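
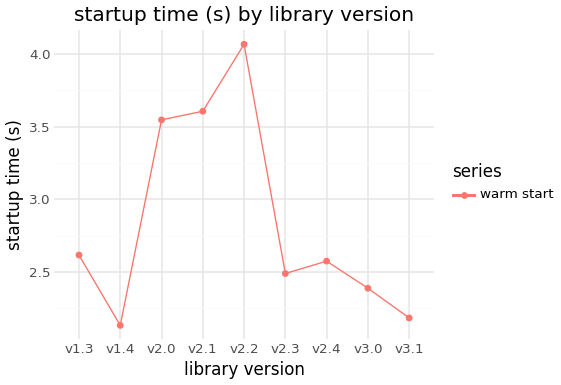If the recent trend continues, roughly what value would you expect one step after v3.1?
Last three: 2.6, 2.4, 2.2 → slope ≈ -0.2/step → next ≈ 2.

≈ 2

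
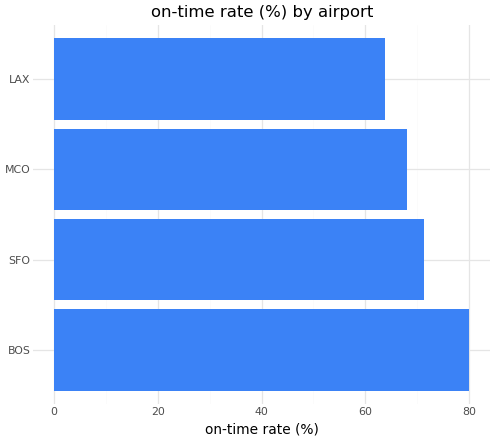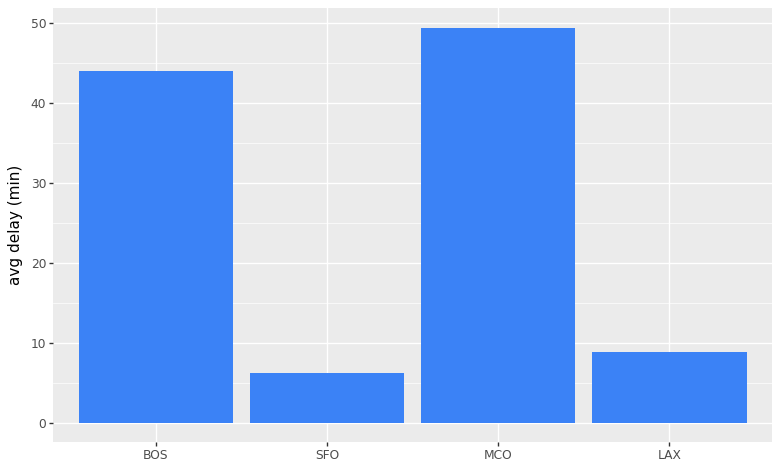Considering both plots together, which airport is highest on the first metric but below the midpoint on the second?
Chart 2 median avg delay (min) ≈ 25; below-median airports: SFO, LAX. Among those, SFO has the highest on-time rate (%) (≈ 70).

SFO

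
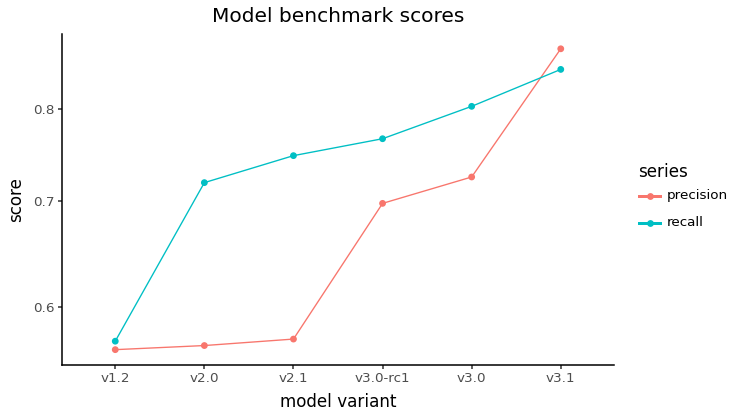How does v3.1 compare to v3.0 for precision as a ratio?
≈ 1.13×

v3.1 ≈ 0.85, v3.0 ≈ 0.75; 0.85/0.75 ≈ 1.13.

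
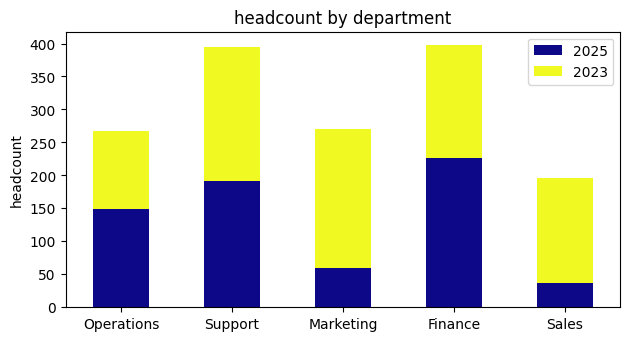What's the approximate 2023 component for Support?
≈ 200

2023 top ≈ 400, bottom ≈ 200; segment ≈ 200.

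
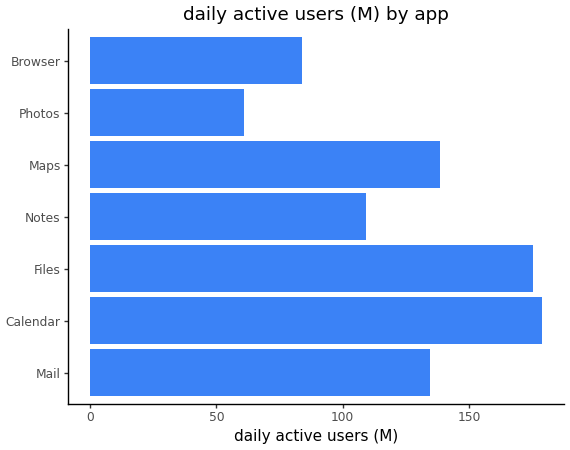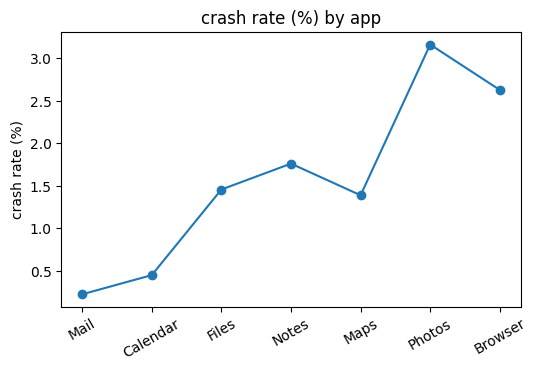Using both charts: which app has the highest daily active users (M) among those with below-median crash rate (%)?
Chart 2 median crash rate (%) ≈ 1.5; below-median apps: Mail, Calendar, Maps. Among those, Calendar has the highest daily active users (M) (≈ 180).

Calendar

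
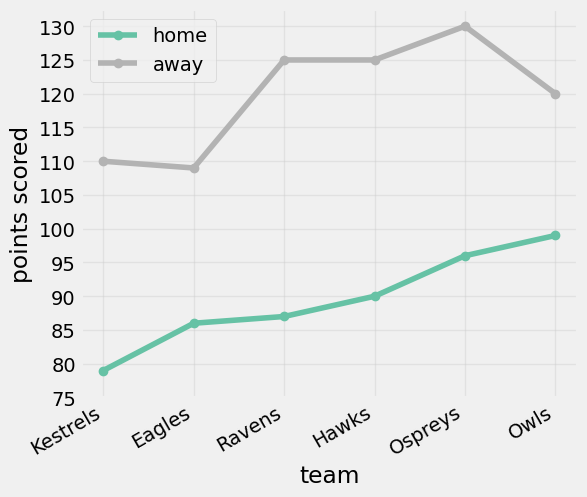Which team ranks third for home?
Hawks

Top 4 for home: Owls ≈ 100, Ospreys ≈ 95, Hawks ≈ 90, Ravens ≈ 85.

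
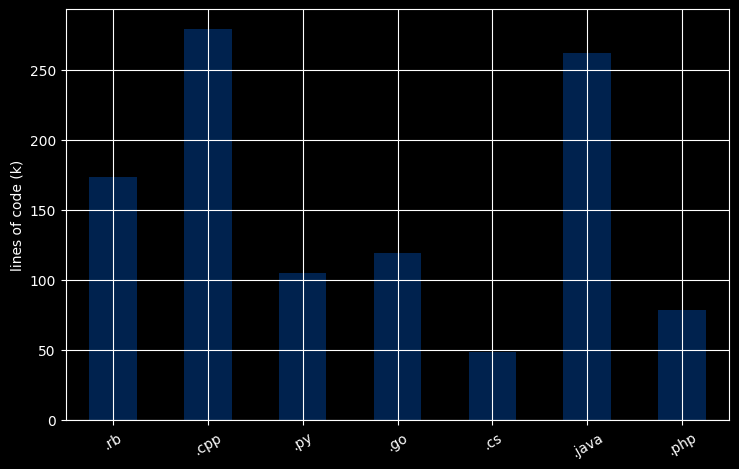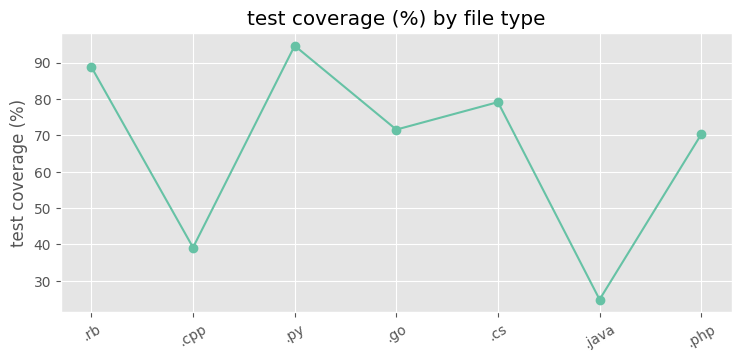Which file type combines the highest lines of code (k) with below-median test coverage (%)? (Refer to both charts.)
Chart 2 median test coverage (%) ≈ 70; below-median file types: .cpp, .java, .php. Among those, .cpp has the highest lines of code (k) (≈ 300).

.cpp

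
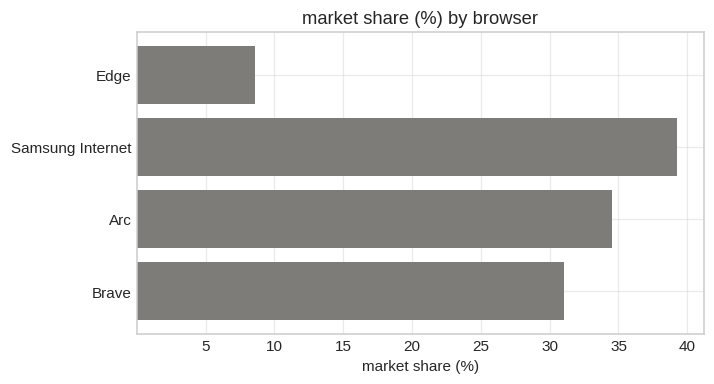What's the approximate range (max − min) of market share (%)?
≈ 30

Max Samsung Internet ≈ 40, min Edge ≈ 10; range ≈ 30.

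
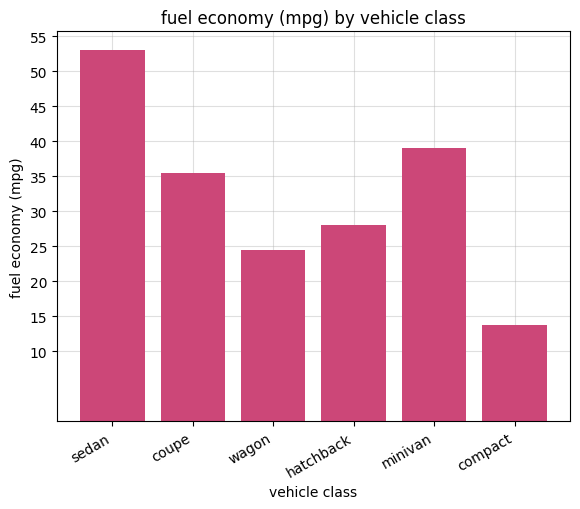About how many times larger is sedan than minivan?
≈ 1.38×

sedan ≈ 55, minivan ≈ 40; 55/40 ≈ 1.38.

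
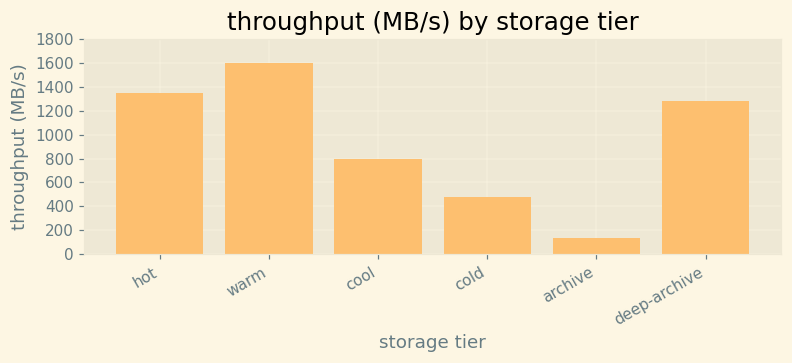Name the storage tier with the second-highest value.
Top 3: warm ≈ 1600, hot ≈ 1400, deep-archive ≈ 1200.

hot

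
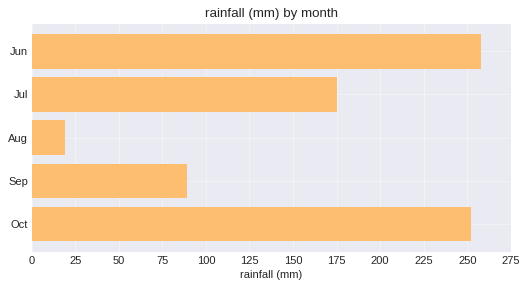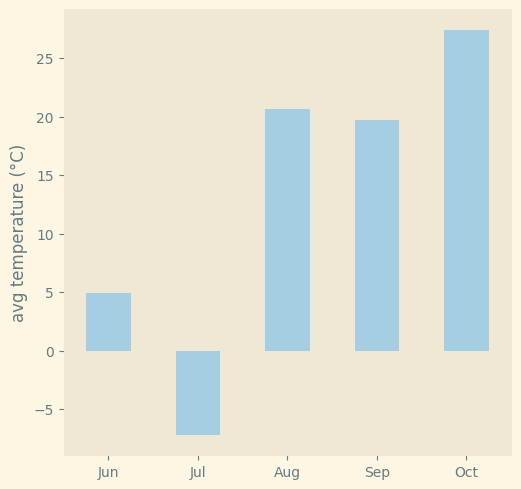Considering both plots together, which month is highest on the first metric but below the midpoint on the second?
Chart 2 median avg temperature (°C) ≈ 20; below-median months: Jun, Jul. Among those, Jun has the highest rainfall (mm) (≈ 250).

Jun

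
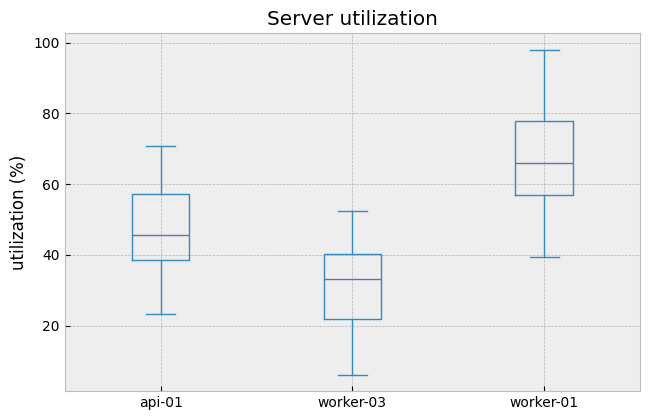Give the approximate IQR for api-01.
Q3 ≈ 55, Q1 ≈ 40; IQR ≈ 15.

≈ 15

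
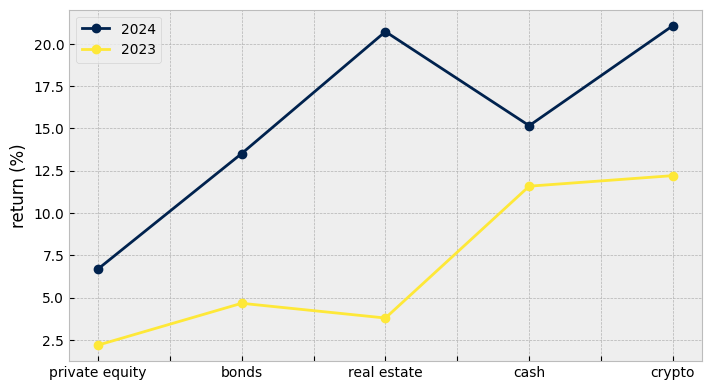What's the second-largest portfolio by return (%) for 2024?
real estate

Top 3 for 2024: crypto ≈ 22, real estate ≈ 20, cash ≈ 16.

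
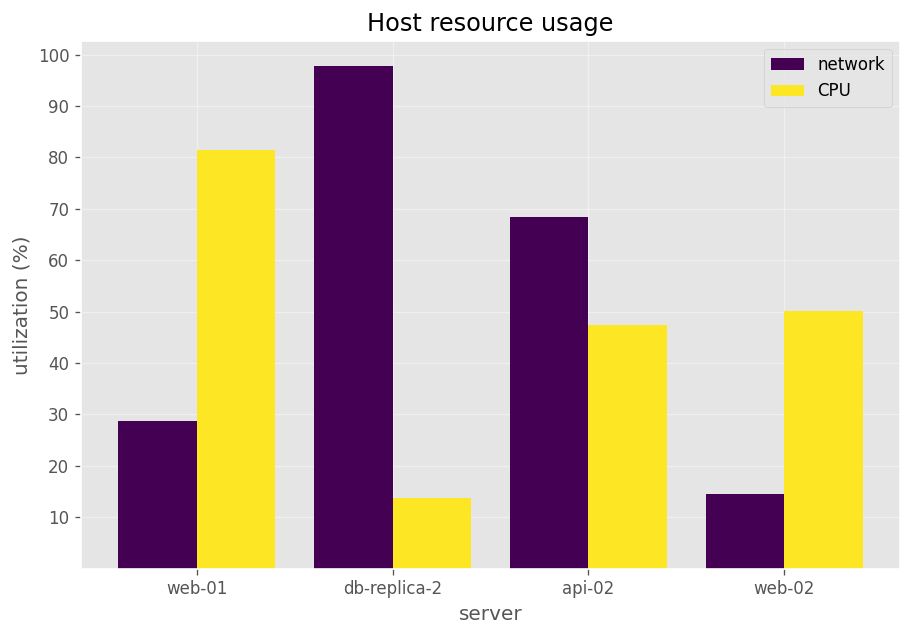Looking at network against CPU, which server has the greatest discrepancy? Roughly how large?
db-replica-2: network ≈ 100, CPU ≈ 10 → gap ≈ 90. Next-largest (web-01) is only ≈ 50.

db-replica-2, ≈ 90 %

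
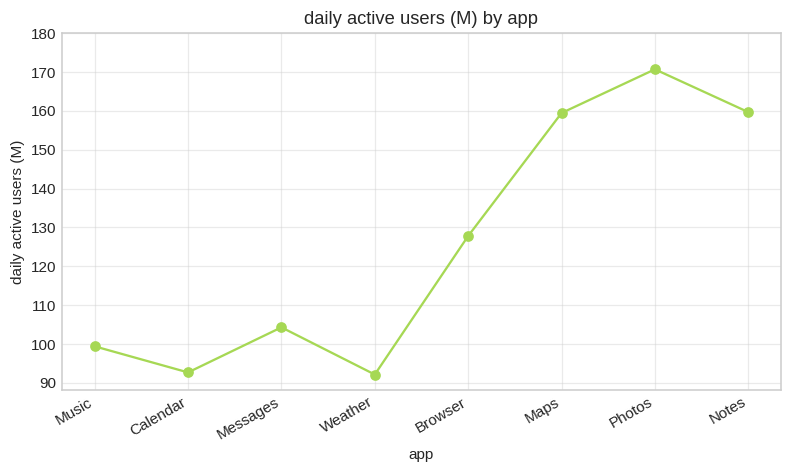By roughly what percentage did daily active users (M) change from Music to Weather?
Music ≈ 100, Weather ≈ 90; (90 − 100) / 100 ≈ -10%.

≈ -10%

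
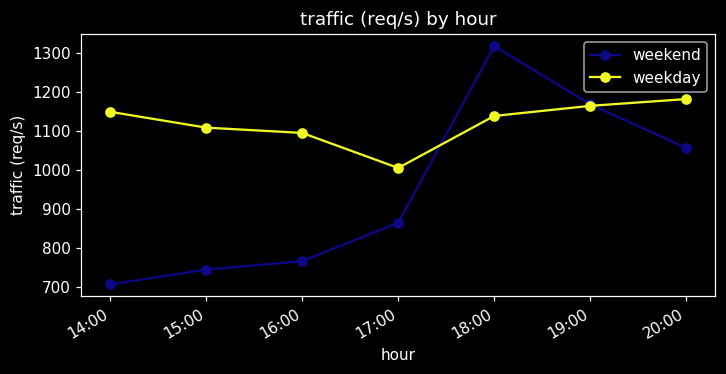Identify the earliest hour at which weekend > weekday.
17:00: weekend ≈ 900 vs weekday ≈ 1000 (not yet); 18:00: weekend ≈ 1300 vs weekday ≈ 1100 (first crossover).

18:00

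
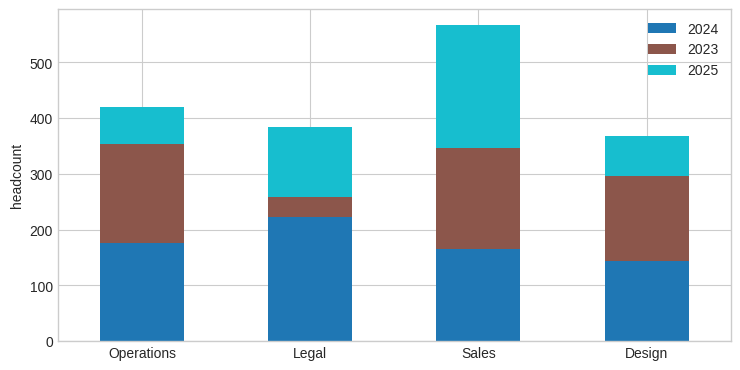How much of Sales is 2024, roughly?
2024 top ≈ 150, bottom ≈ 0; segment ≈ 150.

≈ 150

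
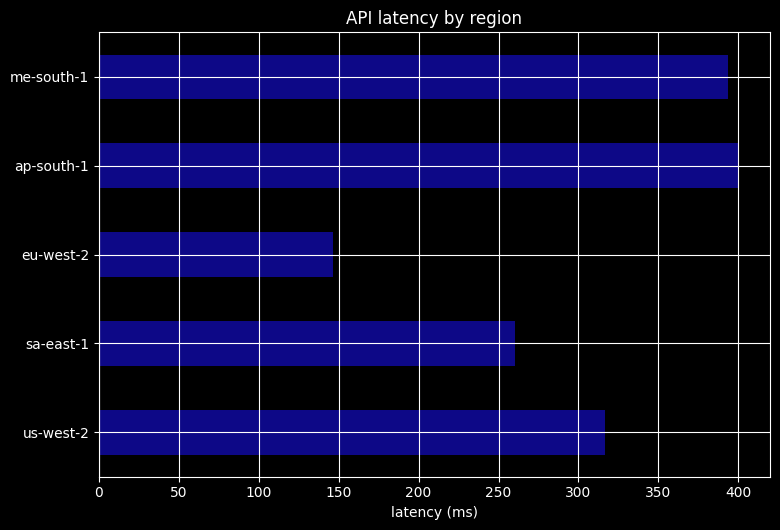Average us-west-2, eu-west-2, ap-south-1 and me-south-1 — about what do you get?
(300 + 150 + 400 + 400) / 4 ≈ 312.

≈ 312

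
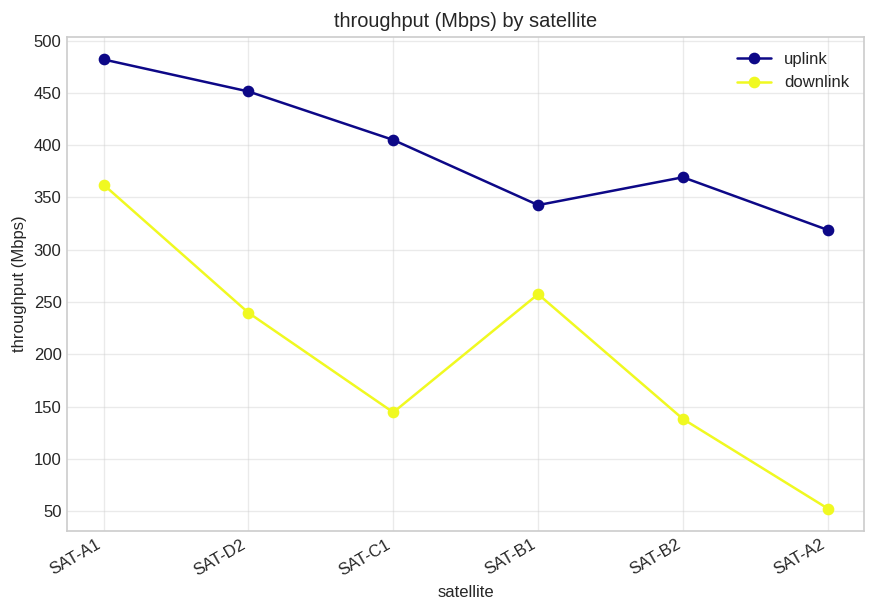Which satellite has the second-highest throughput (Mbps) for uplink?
Top 3 for uplink: SAT-A1 ≈ 500, SAT-D2 ≈ 450, SAT-C1 ≈ 400.

SAT-D2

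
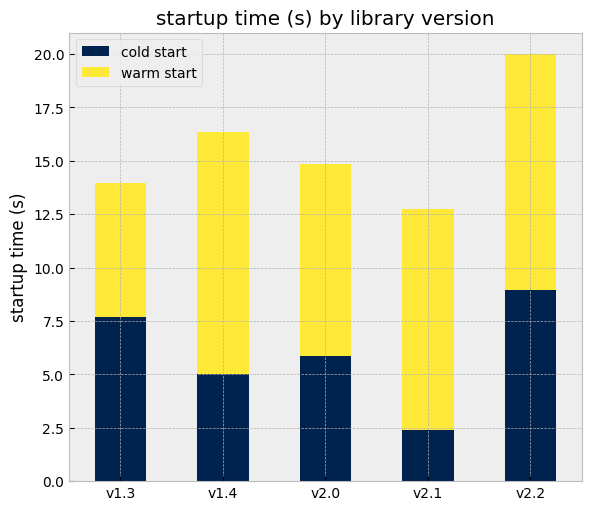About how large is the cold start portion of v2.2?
cold start top ≈ 8, bottom ≈ 0; segment ≈ 8.

≈ 8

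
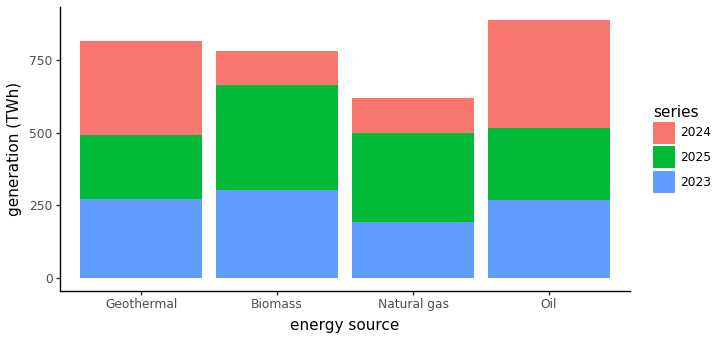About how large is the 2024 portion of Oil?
≈ 400

2024 top ≈ 900, bottom ≈ 500; segment ≈ 400.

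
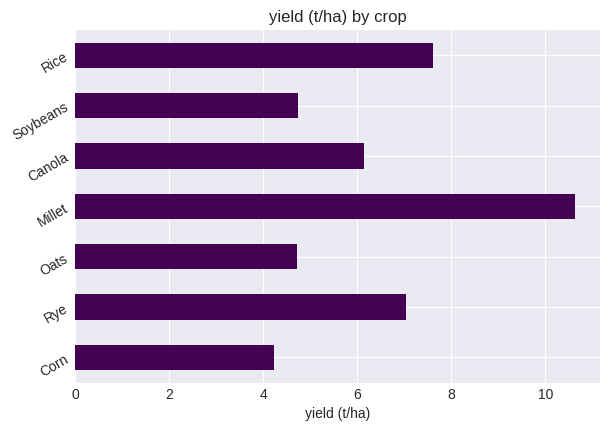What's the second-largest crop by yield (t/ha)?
Rice

Top 3: Millet ≈ 11, Rice ≈ 8, Rye ≈ 7.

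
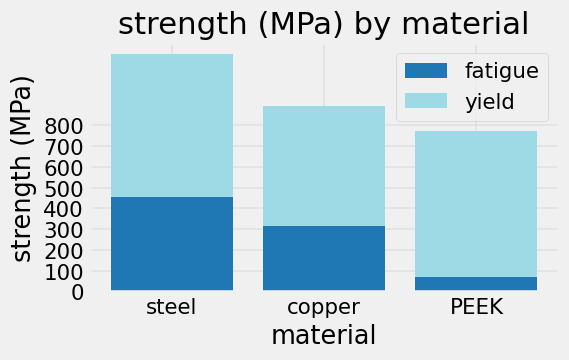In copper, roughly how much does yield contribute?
yield top ≈ 900, bottom ≈ 300; segment ≈ 600.

≈ 600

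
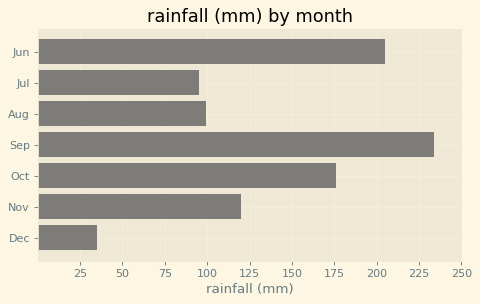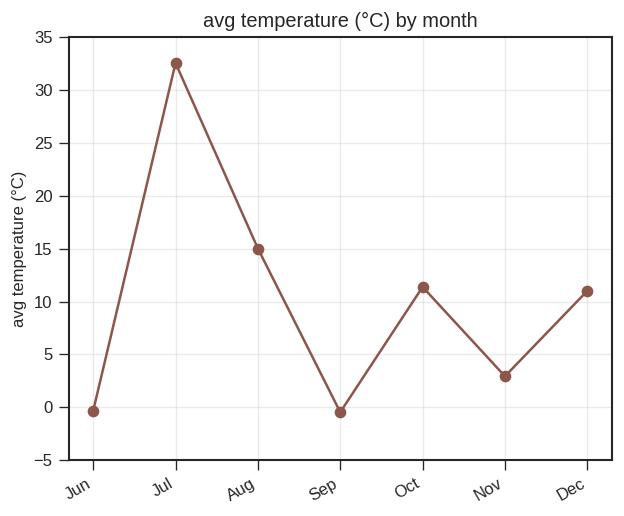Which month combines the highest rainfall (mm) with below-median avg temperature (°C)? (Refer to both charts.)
Sep

Chart 2 median avg temperature (°C) ≈ 10; below-median months: Jun, Sep, Nov. Among those, Sep has the highest rainfall (mm) (≈ 225).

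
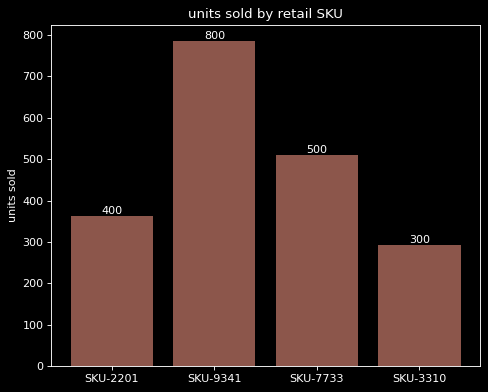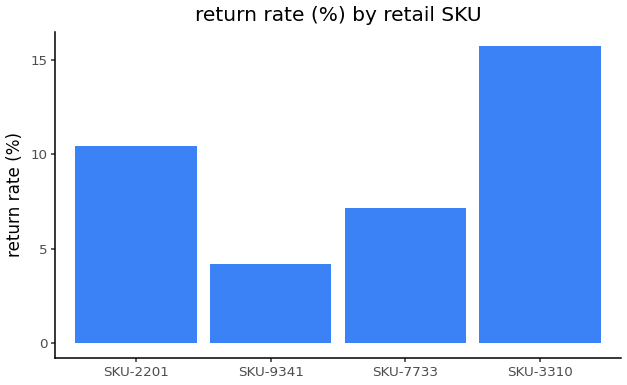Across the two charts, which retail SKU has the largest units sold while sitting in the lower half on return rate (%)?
Chart 2 median return rate (%) ≈ 8; below-median retail SKUs: SKU-9341, SKU-7733. Among those, SKU-9341 has the highest units sold (≈ 800).

SKU-9341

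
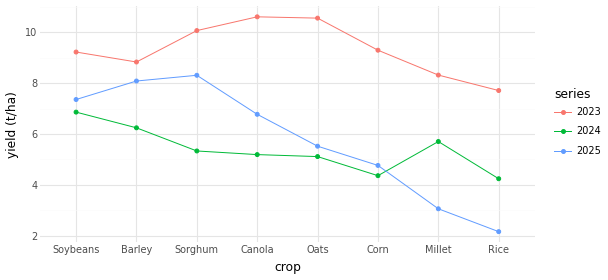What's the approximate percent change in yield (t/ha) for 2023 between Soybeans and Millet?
Soybeans ≈ 9, Millet ≈ 8; (8 − 9) / 9 ≈ -11.1%.

≈ -11.1%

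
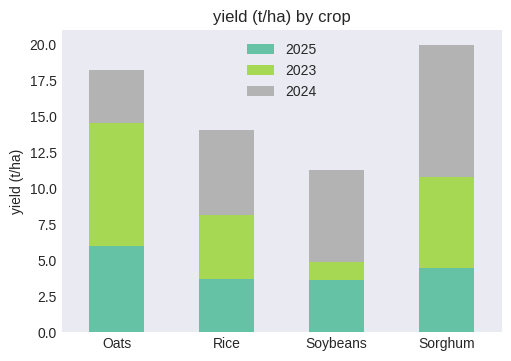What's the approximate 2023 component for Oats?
2023 top ≈ 14, bottom ≈ 6; segment ≈ 8.

≈ 8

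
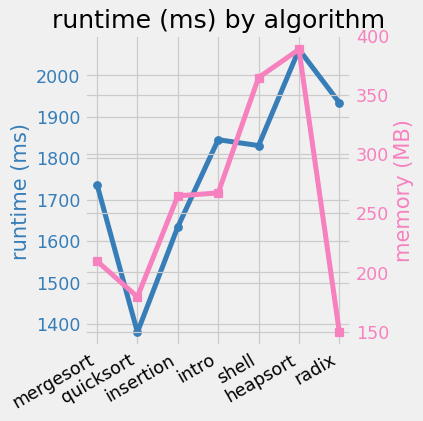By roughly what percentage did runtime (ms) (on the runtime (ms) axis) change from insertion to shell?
insertion ≈ 1600, shell ≈ 1800; (1800 − 1600) / 1600 ≈ +12.5%.

≈ +12.5%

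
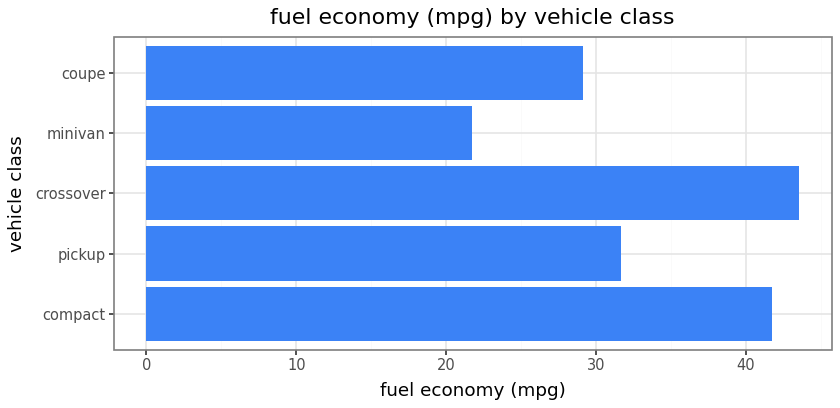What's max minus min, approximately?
Max crossover ≈ 45, min minivan ≈ 20; range ≈ 25.

≈ 25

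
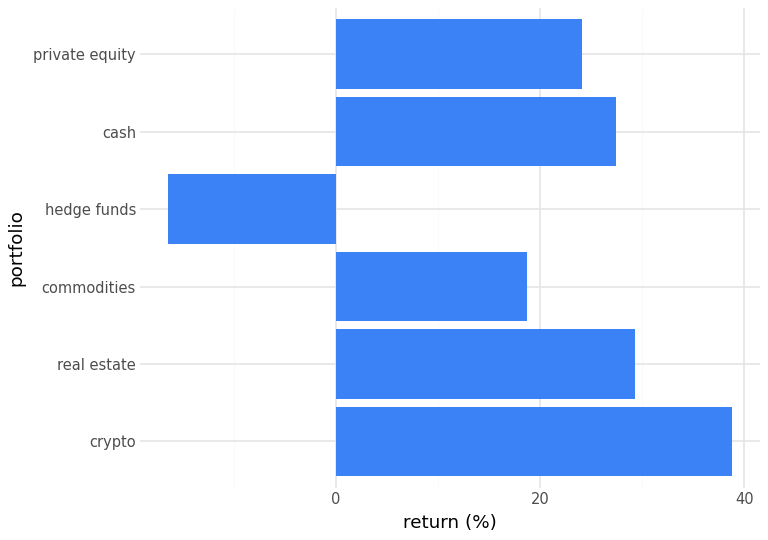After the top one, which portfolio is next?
Top 3: crypto ≈ 40, real estate ≈ 30, cash ≈ 25.

real estate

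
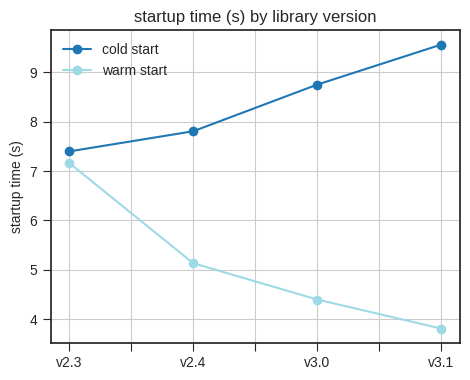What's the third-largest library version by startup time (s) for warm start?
v3.0

Top 4 for warm start: v2.3 ≈ 7.0, v2.4 ≈ 5.0, v3.0 ≈ 4.5, v3.1 ≈ 4.0.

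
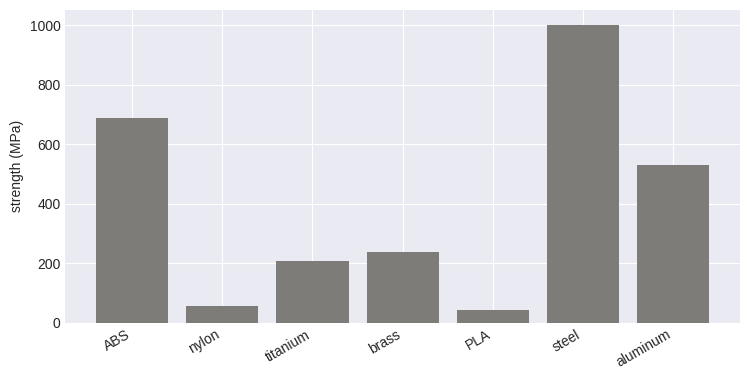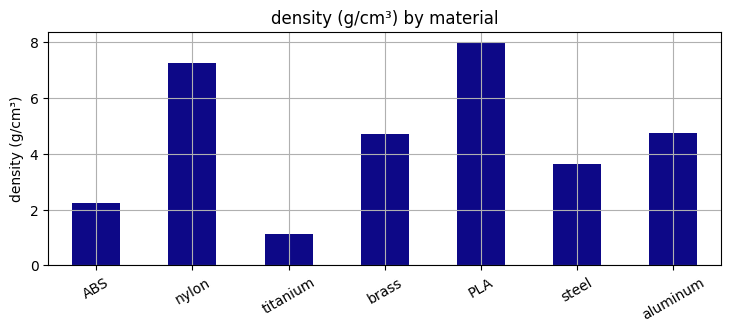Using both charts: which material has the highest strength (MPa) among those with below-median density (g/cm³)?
steel

Chart 2 median density (g/cm³) ≈ 5; below-median materials: ABS, titanium, steel. Among those, steel has the highest strength (MPa) (≈ 1000).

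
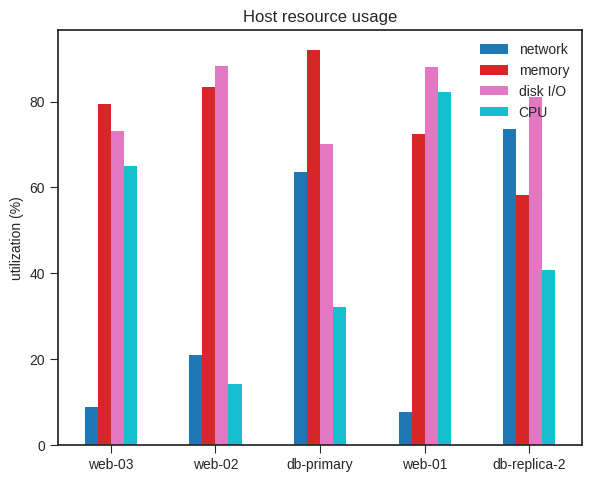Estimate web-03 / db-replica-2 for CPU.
≈ 1.75×

web-03 ≈ 70, db-replica-2 ≈ 40; 70/40 ≈ 1.75.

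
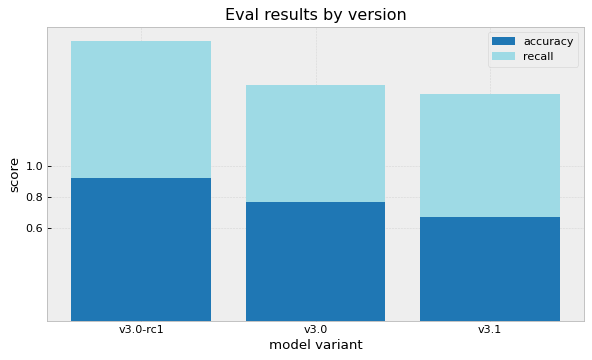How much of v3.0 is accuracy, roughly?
≈ 0.8

accuracy top ≈ 0.8, bottom ≈ 0.0; segment ≈ 0.8.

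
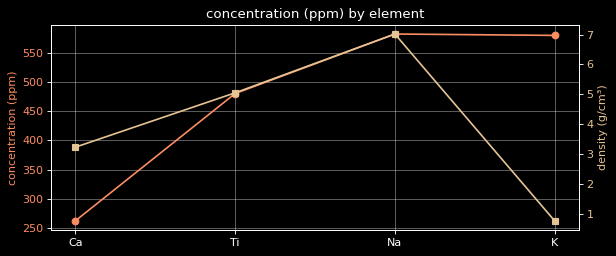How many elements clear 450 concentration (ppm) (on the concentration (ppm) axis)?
3

Above 450: Ti, Na, K.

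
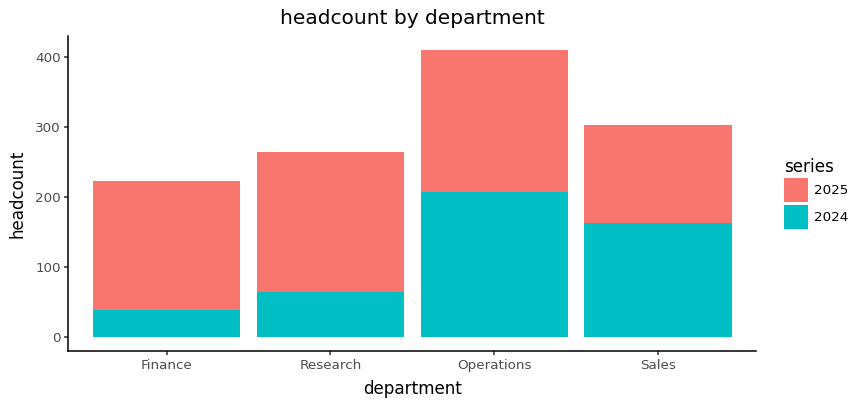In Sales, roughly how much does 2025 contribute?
≈ 150

2025 top ≈ 300, bottom ≈ 150; segment ≈ 150.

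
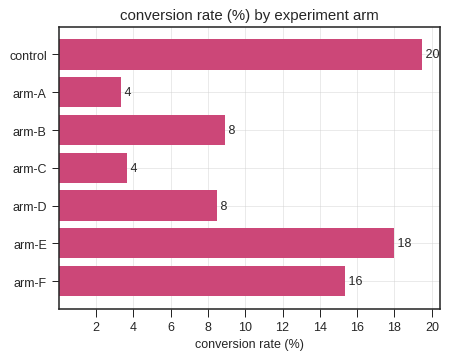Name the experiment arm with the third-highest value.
Top 4: control ≈ 20, arm-E ≈ 18, arm-F ≈ 16, arm-B ≈ 8.

arm-F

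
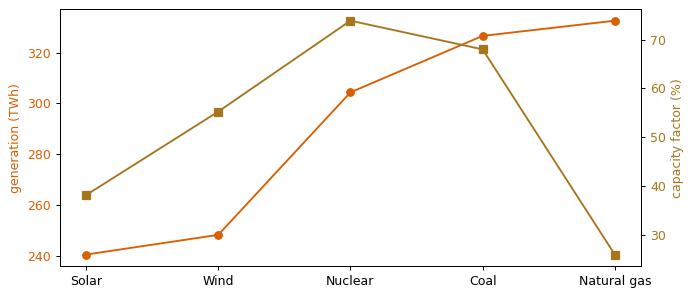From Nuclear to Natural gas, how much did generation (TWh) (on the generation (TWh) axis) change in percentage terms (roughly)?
Nuclear ≈ 300, Natural gas ≈ 330; (330 − 300) / 300 ≈ +10%.

≈ +10%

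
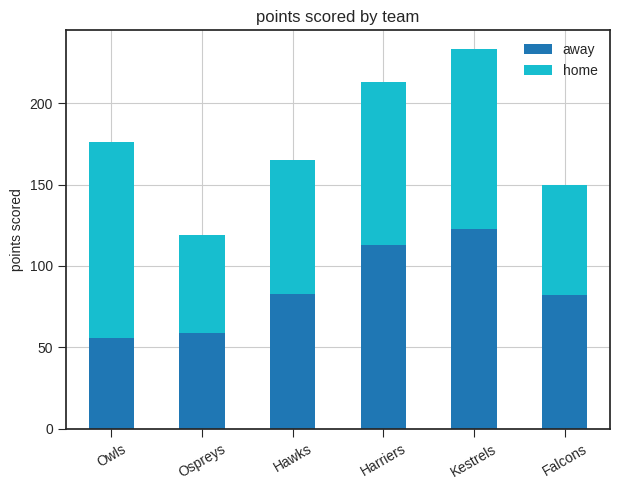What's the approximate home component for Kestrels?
home top ≈ 240, bottom ≈ 120; segment ≈ 120.

≈ 120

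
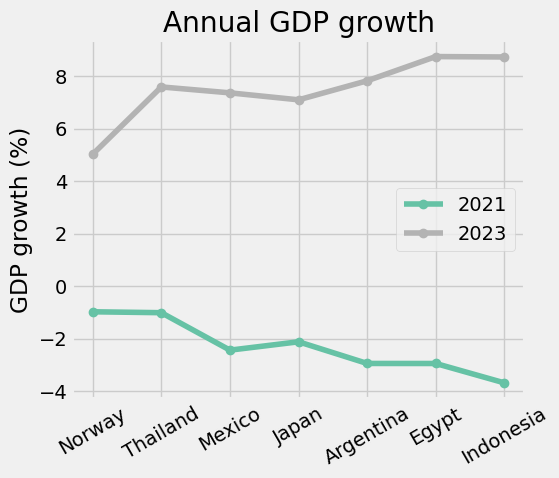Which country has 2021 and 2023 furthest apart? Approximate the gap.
Indonesia: 2021 ≈ -4, 2023 ≈ 8 → gap ≈ 12. Next-largest (Egypt) is only ≈ 10.

Indonesia, ≈ 12 %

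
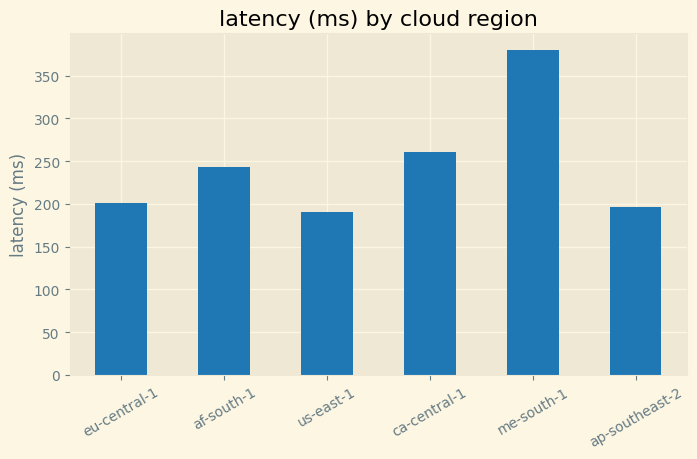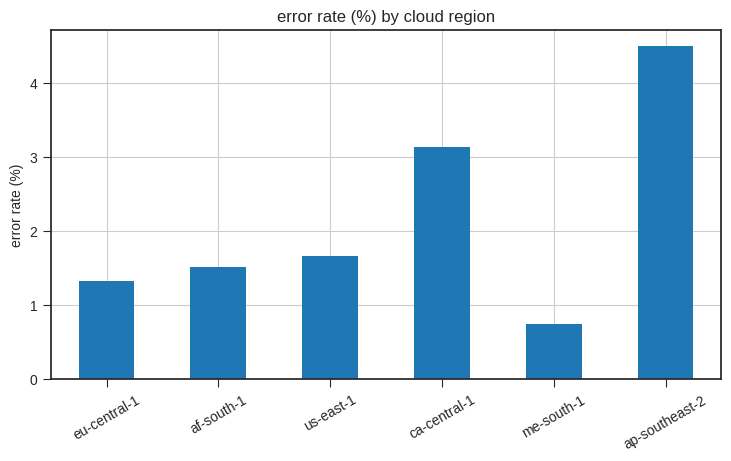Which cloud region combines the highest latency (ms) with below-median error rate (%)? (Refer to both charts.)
me-south-1

Chart 2 median error rate (%) ≈ 1.5; below-median cloud regions: eu-central-1, af-south-1, me-south-1. Among those, me-south-1 has the highest latency (ms) (≈ 400).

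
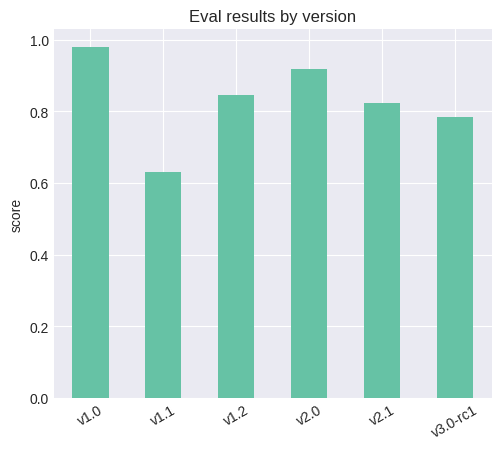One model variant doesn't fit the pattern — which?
v1.1

v1.1 ≈ 0.6; the rest sit between ≈ 0.8 and ≈ 1.0.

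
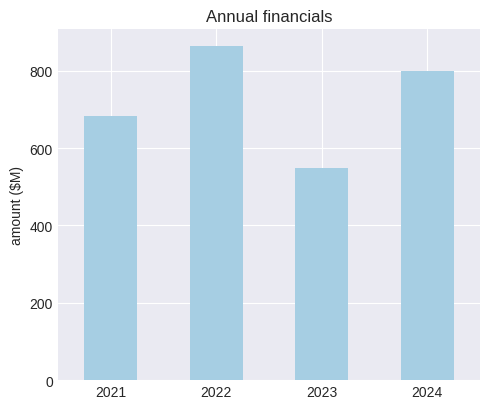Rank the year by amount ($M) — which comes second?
2024

Top 3: 2022 ≈ 900, 2024 ≈ 800, 2021 ≈ 700.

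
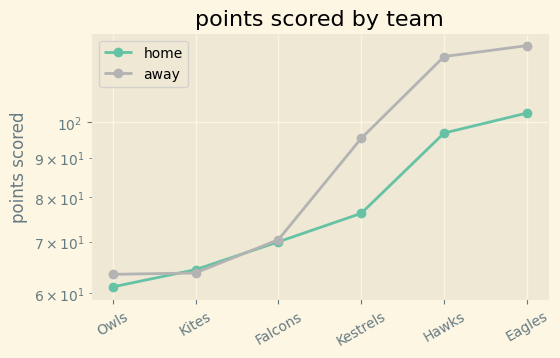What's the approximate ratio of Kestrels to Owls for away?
≈ 1.67×

Kestrels ≈ 100, Owls ≈ 60; 100/60 ≈ 1.67.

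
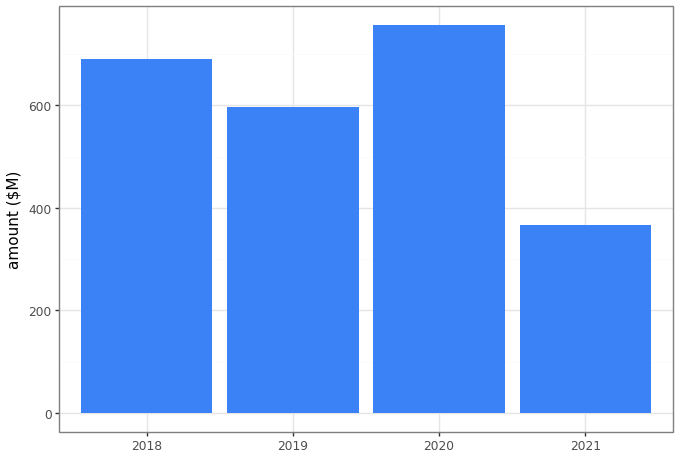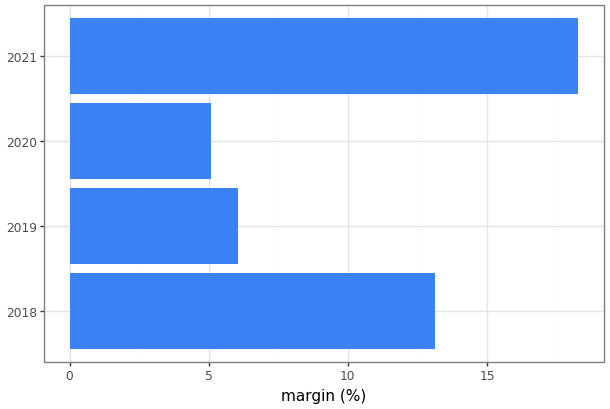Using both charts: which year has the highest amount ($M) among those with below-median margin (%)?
2020

Chart 2 median margin (%) ≈ 10; below-median years: 2019, 2020. Among those, 2020 has the highest amount ($M) (≈ 800).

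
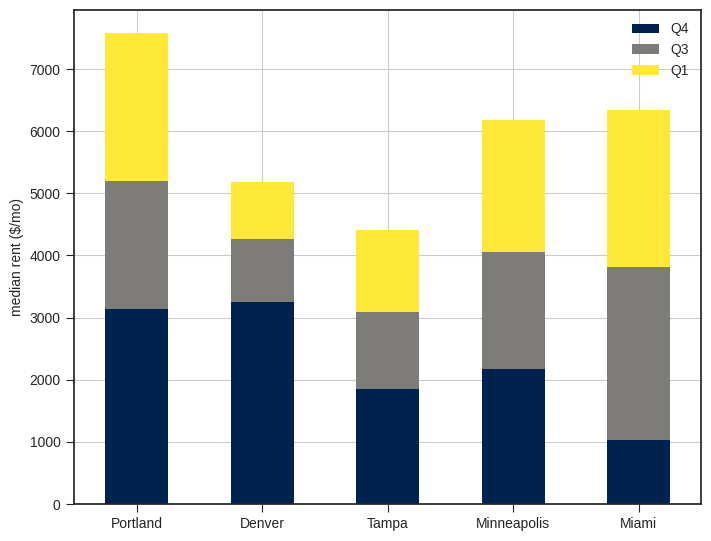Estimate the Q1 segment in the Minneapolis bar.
≈ 2000

Q1 top ≈ 6000, bottom ≈ 4000; segment ≈ 2000.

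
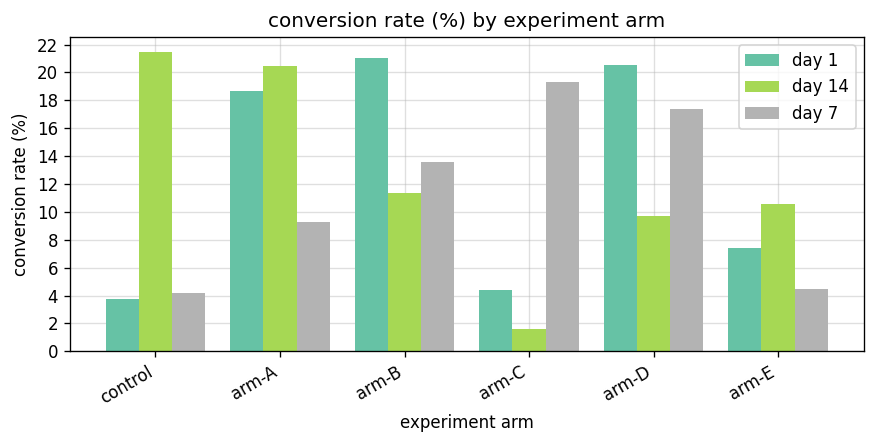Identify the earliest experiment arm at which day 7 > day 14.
arm-B

arm-A: day 7 ≈ 10 vs day 14 ≈ 20 (not yet); arm-B: day 7 ≈ 14 vs day 14 ≈ 12 (first crossover).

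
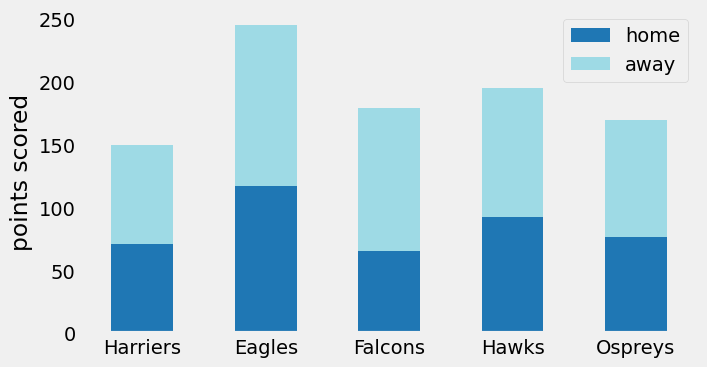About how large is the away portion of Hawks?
≈ 100

away top ≈ 200, bottom ≈ 100; segment ≈ 100.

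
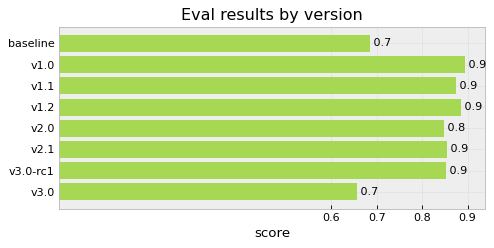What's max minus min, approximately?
≈ 0.2

Max v1.0 ≈ 0.9, min v3.0 ≈ 0.7; range ≈ 0.2.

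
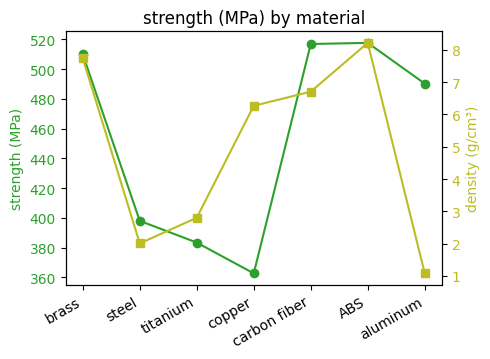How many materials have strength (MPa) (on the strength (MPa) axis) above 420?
4

Above 420: brass, carbon fiber, ABS, aluminum.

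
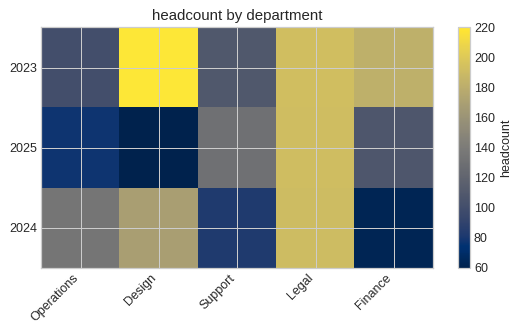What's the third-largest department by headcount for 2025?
Finance

Top 4 for 2025: Legal ≈ 200, Support ≈ 140, Finance ≈ 100, Operations ≈ 80.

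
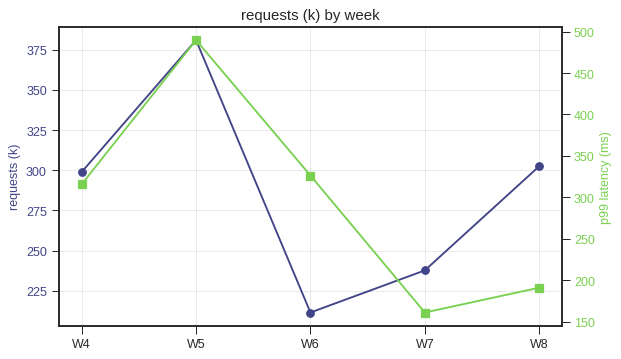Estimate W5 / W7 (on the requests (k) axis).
≈ 1.58×

W5 ≈ 380, W7 ≈ 240; 380/240 ≈ 1.58.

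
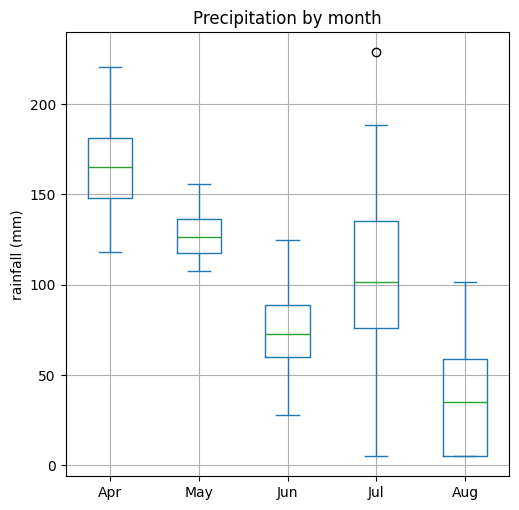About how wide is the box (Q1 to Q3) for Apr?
Q3 ≈ 180, Q1 ≈ 140; IQR ≈ 40.

≈ 40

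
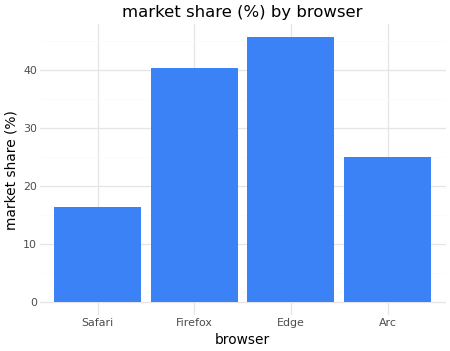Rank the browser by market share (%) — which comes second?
Top 3: Edge ≈ 45, Firefox ≈ 40, Arc ≈ 25.

Firefox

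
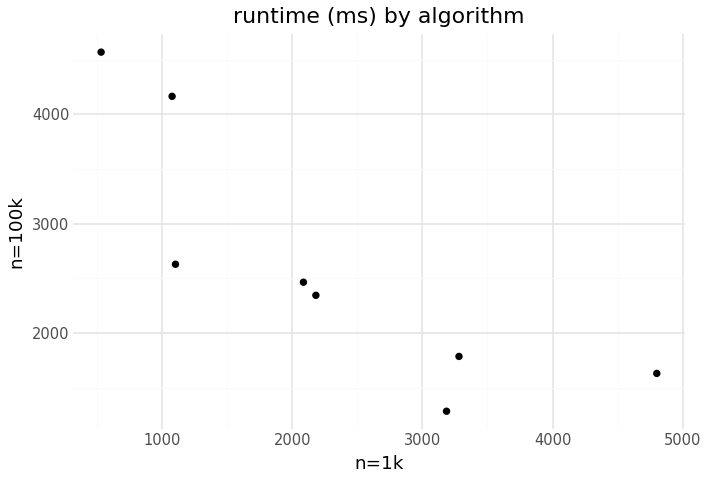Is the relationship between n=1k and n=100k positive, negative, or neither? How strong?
negative, strong

Points are negatively correlated; strong (|r| ≈ 0.8).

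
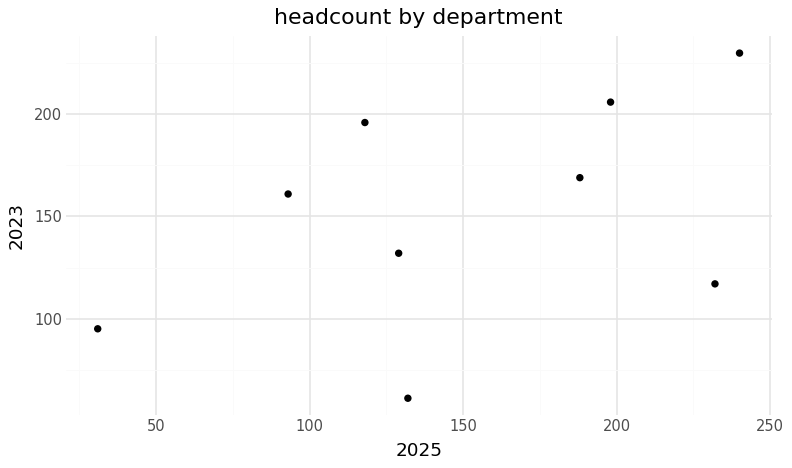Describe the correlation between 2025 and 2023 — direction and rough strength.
Points are positively correlated; moderate (|r| ≈ 0.5).

positive, moderate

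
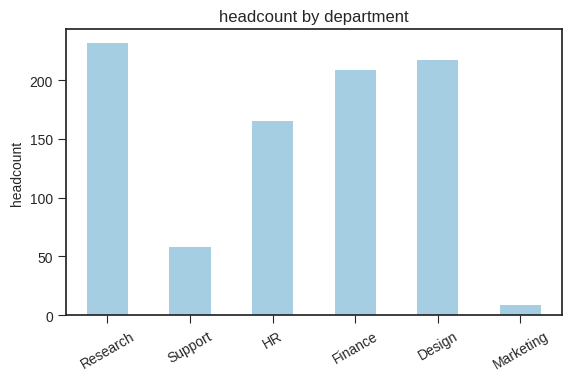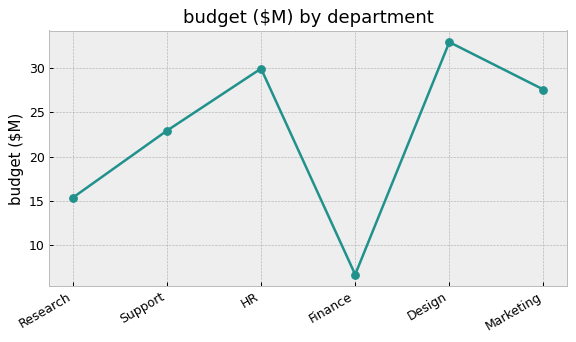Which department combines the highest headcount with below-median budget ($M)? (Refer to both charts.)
Chart 2 median budget ($M) ≈ 25; below-median departments: Research, Support, Finance. Among those, Research has the highest headcount (≈ 225).

Research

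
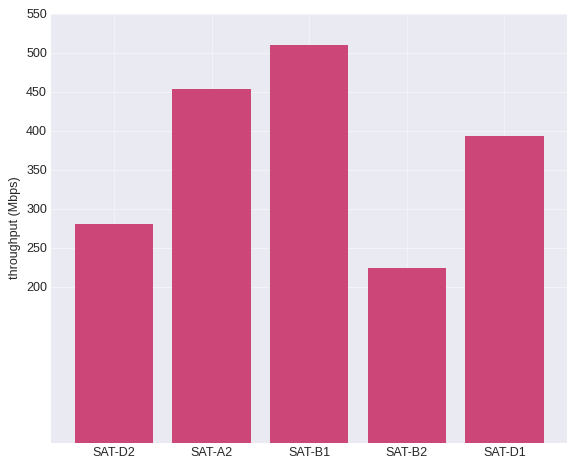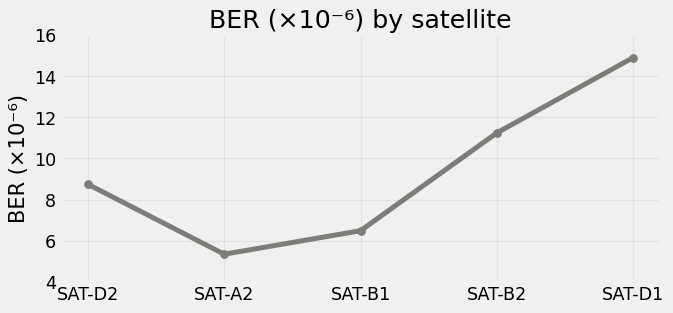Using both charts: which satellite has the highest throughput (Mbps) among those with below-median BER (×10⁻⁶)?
SAT-B1

Chart 2 median BER (×10⁻⁶) ≈ 8; below-median satellites: SAT-A2, SAT-B1. Among those, SAT-B1 has the highest throughput (Mbps) (≈ 500).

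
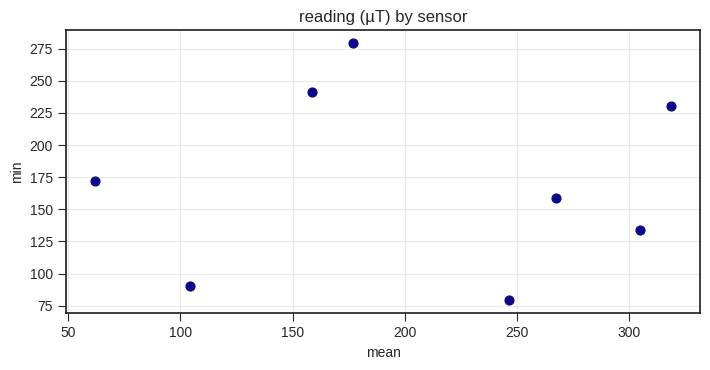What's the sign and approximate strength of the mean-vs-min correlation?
no clear correlation

Points are roughly uncorrelated; weak (|r| ≈ 0.0).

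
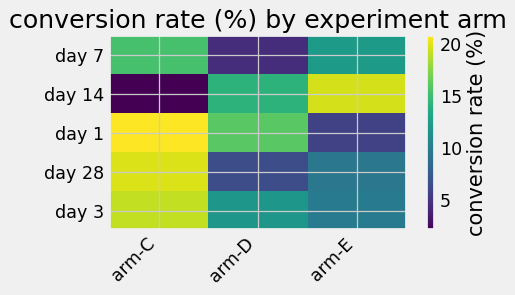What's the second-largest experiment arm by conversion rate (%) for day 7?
arm-E

Top 3 for day 7: arm-C ≈ 16, arm-E ≈ 12, arm-D ≈ 4.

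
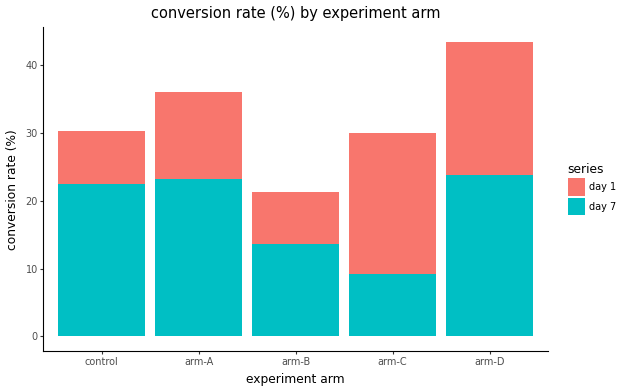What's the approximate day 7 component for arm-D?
day 7 top ≈ 25, bottom ≈ 0; segment ≈ 25.

≈ 25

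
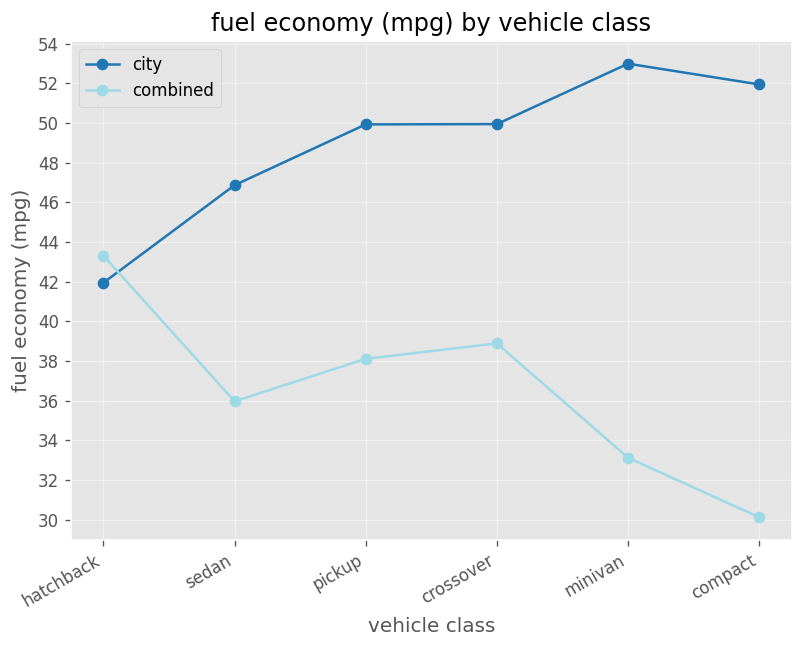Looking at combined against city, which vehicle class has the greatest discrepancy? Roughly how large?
compact: combined ≈ 30, city ≈ 52 → gap ≈ 22. Next-largest (minivan) is only ≈ 18.

compact, ≈ 22 mpg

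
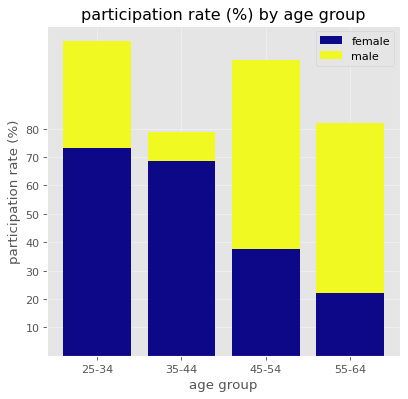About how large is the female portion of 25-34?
female top ≈ 70, bottom ≈ 0; segment ≈ 70.

≈ 70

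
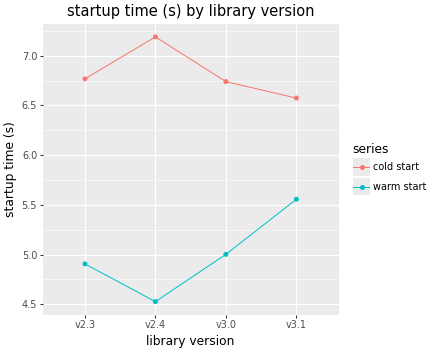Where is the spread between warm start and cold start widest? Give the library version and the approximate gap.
v2.4, ≈ 2.5 s

v2.4: warm start ≈ 4.5, cold start ≈ 7.0 → gap ≈ 2.5. Next-largest (v2.3) is only ≈ 2.0.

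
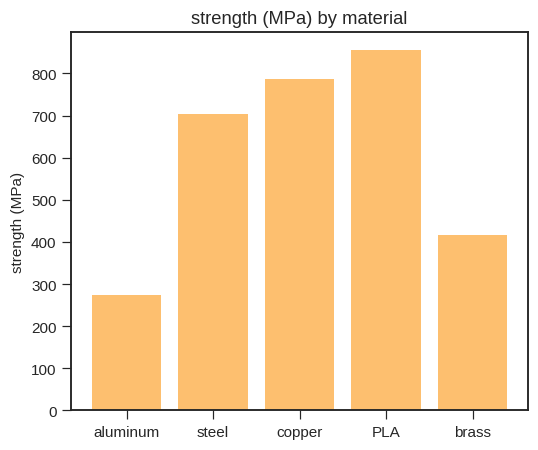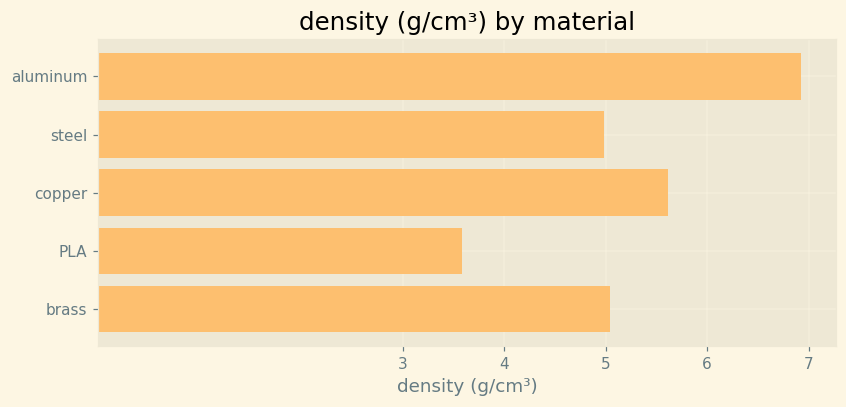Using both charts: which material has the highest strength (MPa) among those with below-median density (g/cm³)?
Chart 2 median density (g/cm³) ≈ 5; below-median materials: steel, PLA. Among those, PLA has the highest strength (MPa) (≈ 900).

PLA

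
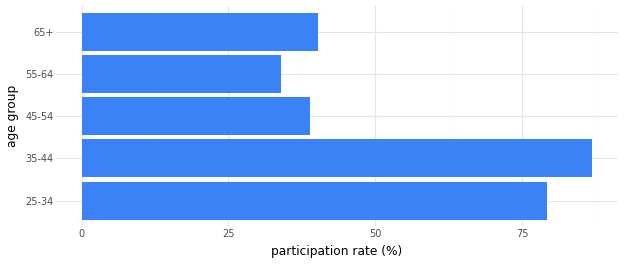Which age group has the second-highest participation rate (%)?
25-34

Top 3: 35-44 ≈ 90, 25-34 ≈ 80, 65+ ≈ 40.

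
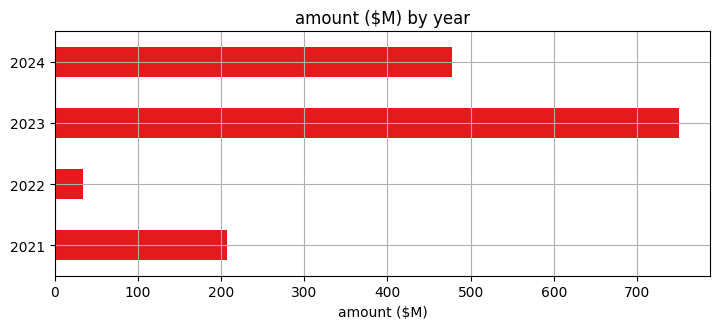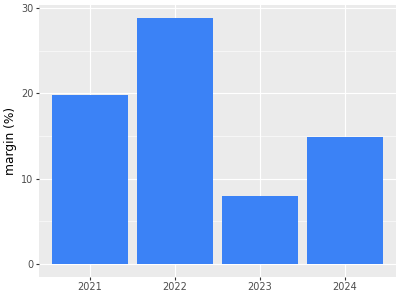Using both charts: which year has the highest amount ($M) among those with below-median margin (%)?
2023

Chart 2 median margin (%) ≈ 15; below-median years: 2023, 2024. Among those, 2023 has the highest amount ($M) (≈ 800).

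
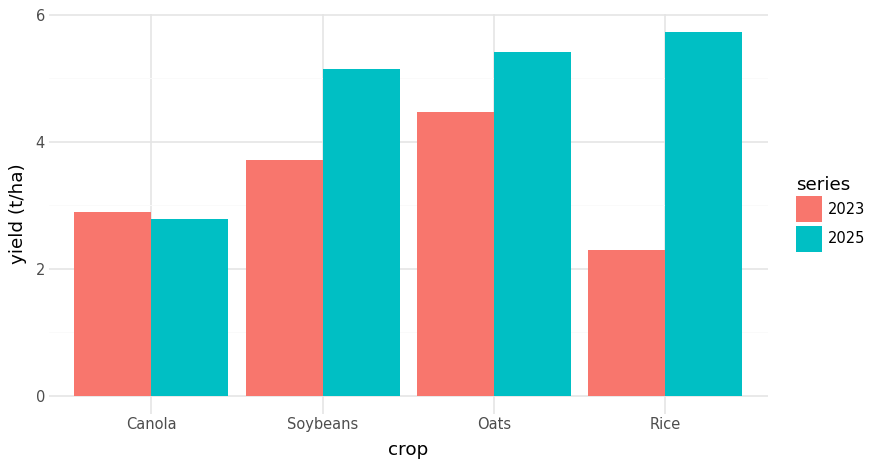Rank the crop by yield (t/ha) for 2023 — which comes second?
Top 3 for 2023: Oats ≈ 4.5, Soybeans ≈ 3.5, Canola ≈ 3.0.

Soybeans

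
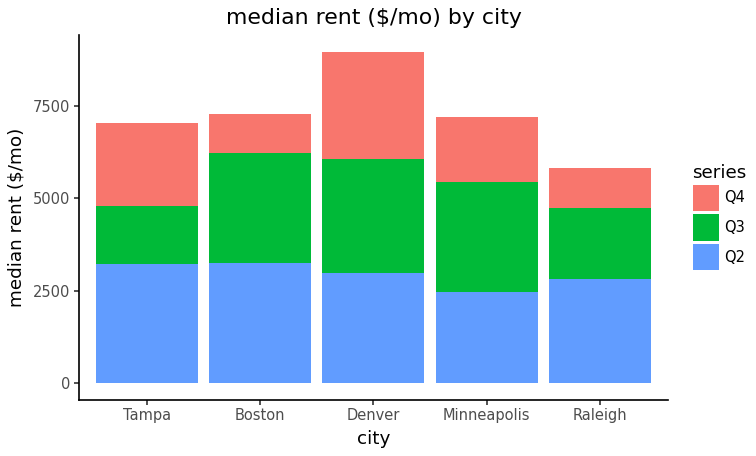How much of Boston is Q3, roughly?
≈ 3000

Q3 top ≈ 6000, bottom ≈ 3000; segment ≈ 3000.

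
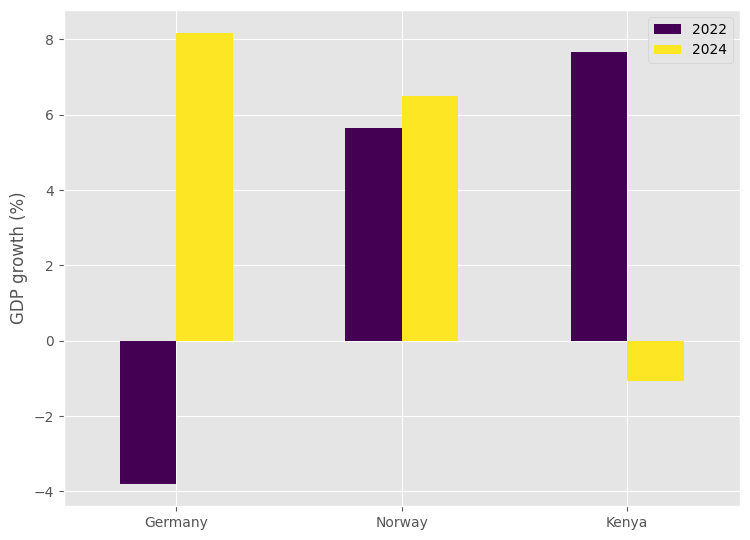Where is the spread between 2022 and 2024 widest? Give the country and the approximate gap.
Germany, ≈ 12 %

Germany: 2022 ≈ -4, 2024 ≈ 8 → gap ≈ 12. Next-largest (Kenya) is only ≈ 9.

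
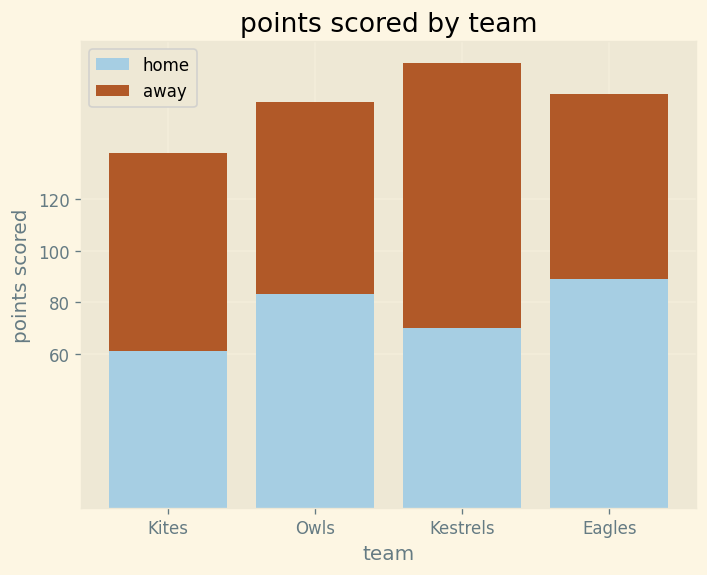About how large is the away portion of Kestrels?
away top ≈ 180, bottom ≈ 80; segment ≈ 100.

≈ 100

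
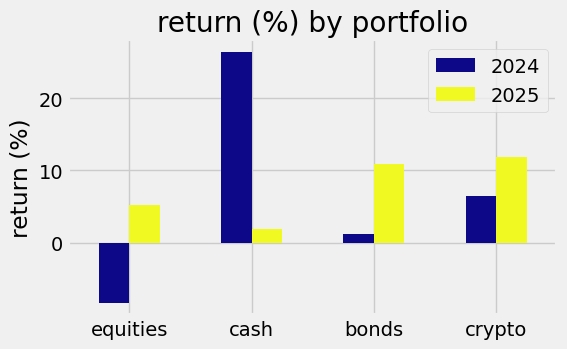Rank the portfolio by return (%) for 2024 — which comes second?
Top 3 for 2024: cash ≈ 25, crypto ≈ 5, bonds ≈ 0.

crypto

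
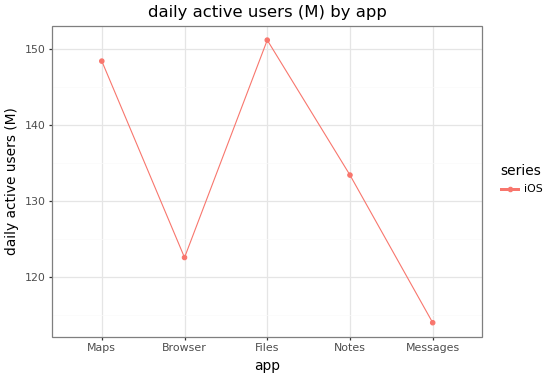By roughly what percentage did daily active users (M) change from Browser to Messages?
Browser ≈ 125, Messages ≈ 115; (115 − 125) / 125 ≈ -8%.

≈ -8%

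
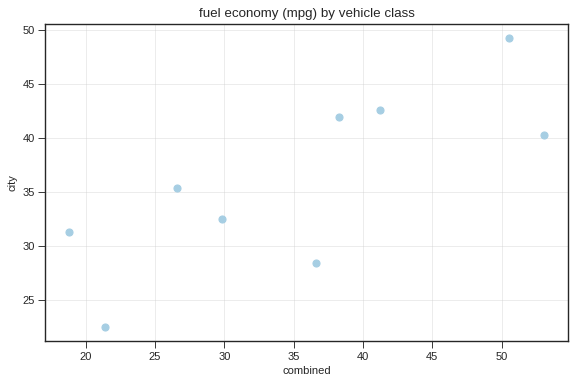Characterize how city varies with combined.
positive, strong

Points are positively correlated; strong (|r| ≈ 0.8).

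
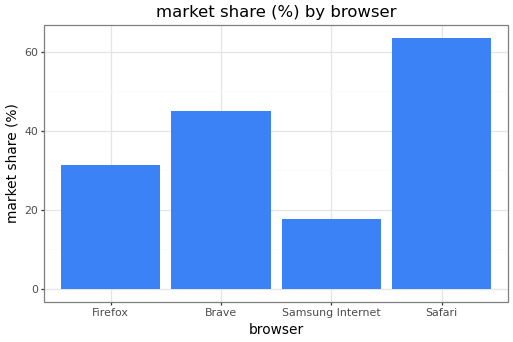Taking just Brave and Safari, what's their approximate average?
≈ 55

(50 + 60) / 2 ≈ 55.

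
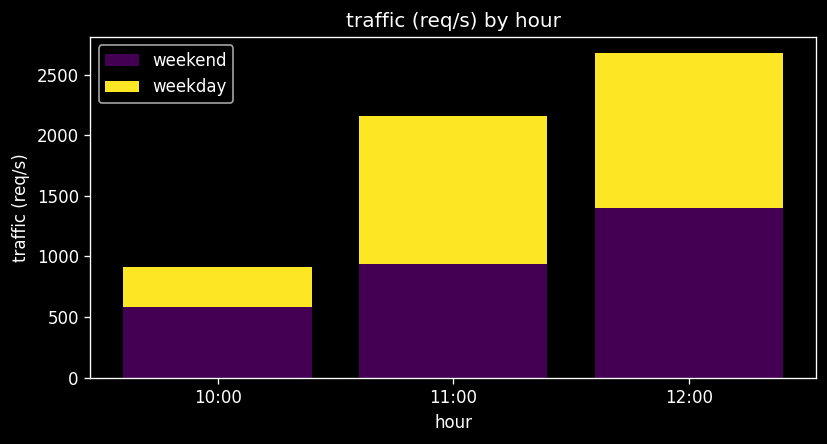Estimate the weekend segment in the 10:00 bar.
≈ 500

weekend top ≈ 500, bottom ≈ 0; segment ≈ 500.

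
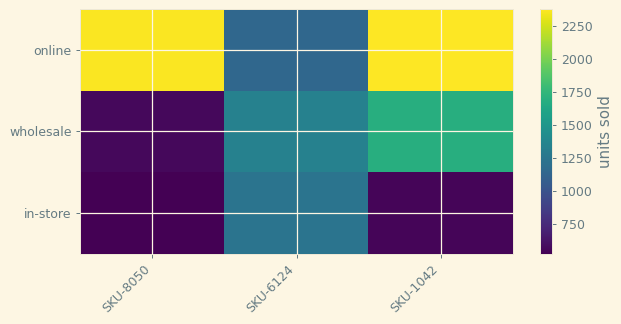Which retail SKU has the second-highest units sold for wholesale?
Top 3 for wholesale: SKU-1042 ≈ 1600, SKU-6124 ≈ 1400, SKU-8050 ≈ 600.

SKU-6124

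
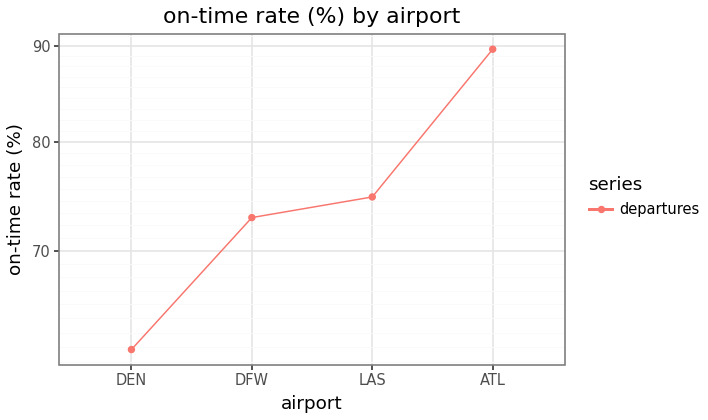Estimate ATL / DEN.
≈ 1.5×

ATL ≈ 90, DEN ≈ 60; 90/60 ≈ 1.5.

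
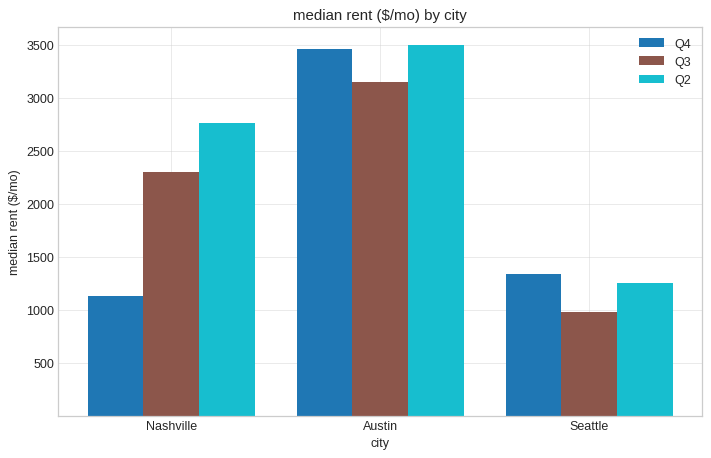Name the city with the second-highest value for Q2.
Top 3 for Q2: Austin ≈ 3500, Nashville ≈ 3000, Seattle ≈ 1000.

Nashville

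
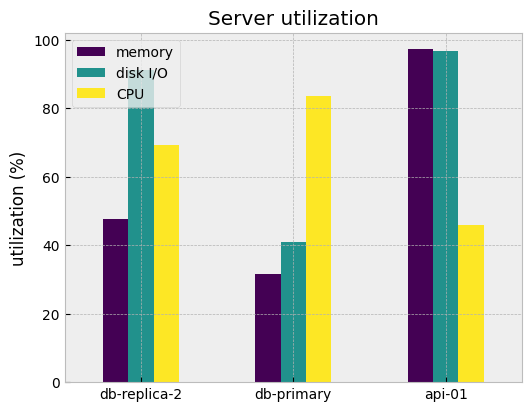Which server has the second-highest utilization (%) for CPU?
Top 3 for CPU: db-primary ≈ 80, db-replica-2 ≈ 70, api-01 ≈ 50.

db-replica-2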